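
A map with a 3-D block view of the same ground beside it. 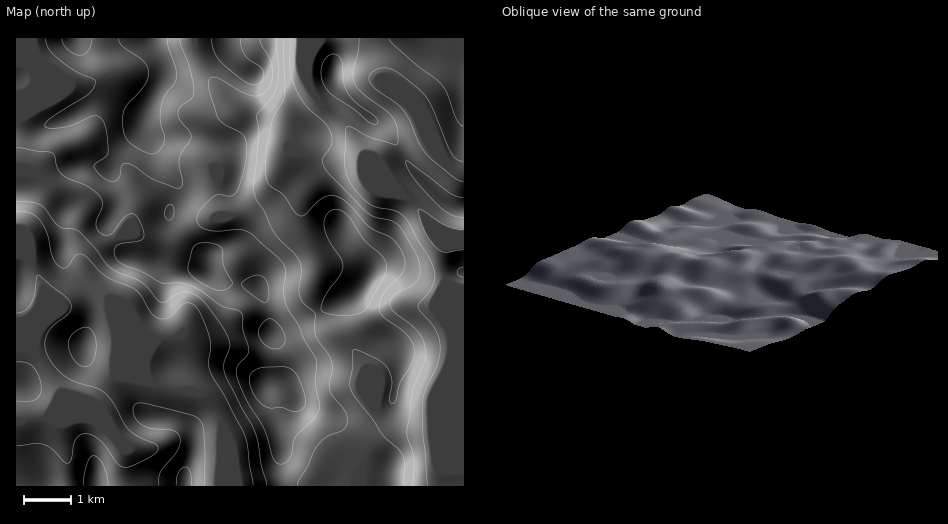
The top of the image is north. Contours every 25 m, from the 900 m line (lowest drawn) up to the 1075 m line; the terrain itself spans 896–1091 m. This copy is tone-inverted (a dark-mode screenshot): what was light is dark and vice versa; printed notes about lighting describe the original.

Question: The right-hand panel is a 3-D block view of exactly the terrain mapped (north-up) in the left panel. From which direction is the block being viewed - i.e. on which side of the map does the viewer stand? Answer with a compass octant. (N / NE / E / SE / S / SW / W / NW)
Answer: NE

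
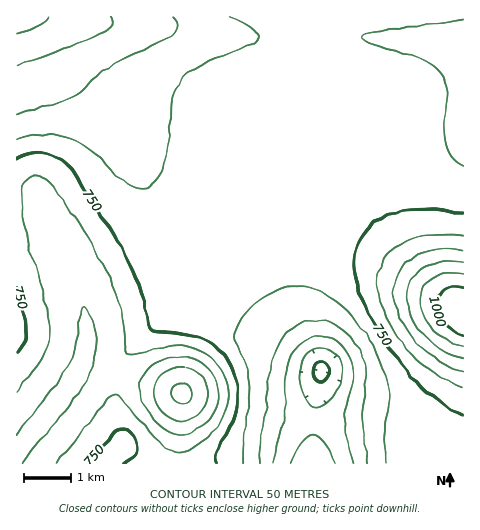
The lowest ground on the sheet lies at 490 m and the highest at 1040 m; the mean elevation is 730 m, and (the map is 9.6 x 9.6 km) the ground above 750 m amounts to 27.5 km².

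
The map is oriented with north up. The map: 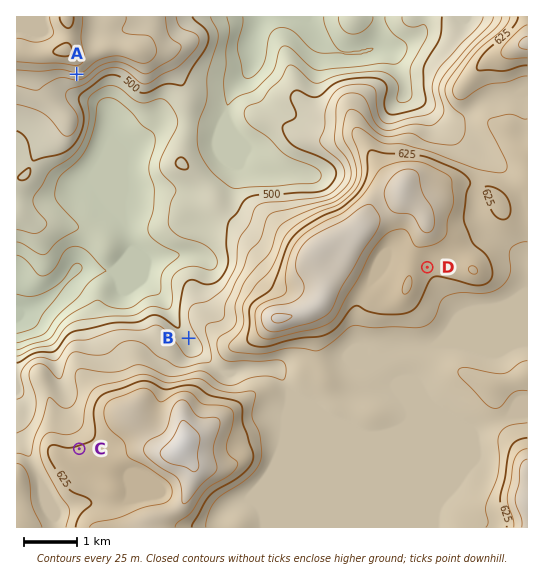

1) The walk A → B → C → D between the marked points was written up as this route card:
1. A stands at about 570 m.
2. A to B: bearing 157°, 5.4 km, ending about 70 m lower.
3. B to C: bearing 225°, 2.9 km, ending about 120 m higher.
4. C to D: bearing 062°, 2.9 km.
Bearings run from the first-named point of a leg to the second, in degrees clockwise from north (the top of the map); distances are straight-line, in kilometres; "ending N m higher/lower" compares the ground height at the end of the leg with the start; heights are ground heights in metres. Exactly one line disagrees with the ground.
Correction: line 4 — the distance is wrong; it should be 7.4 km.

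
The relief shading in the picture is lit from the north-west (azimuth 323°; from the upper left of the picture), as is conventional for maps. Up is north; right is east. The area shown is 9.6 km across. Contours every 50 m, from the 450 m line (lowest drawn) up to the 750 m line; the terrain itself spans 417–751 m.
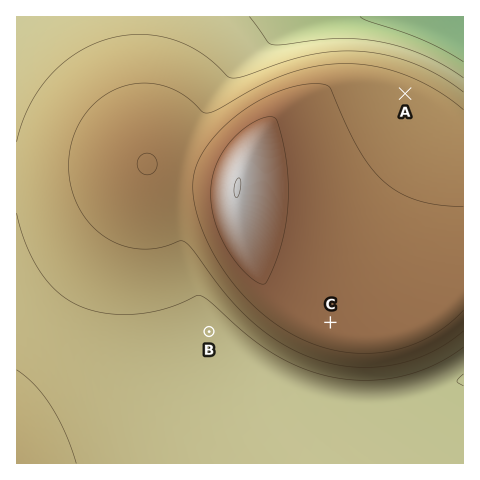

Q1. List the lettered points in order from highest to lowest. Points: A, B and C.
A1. C A B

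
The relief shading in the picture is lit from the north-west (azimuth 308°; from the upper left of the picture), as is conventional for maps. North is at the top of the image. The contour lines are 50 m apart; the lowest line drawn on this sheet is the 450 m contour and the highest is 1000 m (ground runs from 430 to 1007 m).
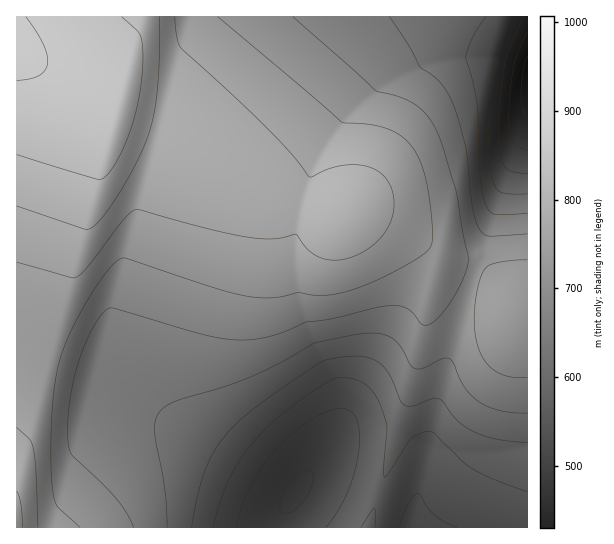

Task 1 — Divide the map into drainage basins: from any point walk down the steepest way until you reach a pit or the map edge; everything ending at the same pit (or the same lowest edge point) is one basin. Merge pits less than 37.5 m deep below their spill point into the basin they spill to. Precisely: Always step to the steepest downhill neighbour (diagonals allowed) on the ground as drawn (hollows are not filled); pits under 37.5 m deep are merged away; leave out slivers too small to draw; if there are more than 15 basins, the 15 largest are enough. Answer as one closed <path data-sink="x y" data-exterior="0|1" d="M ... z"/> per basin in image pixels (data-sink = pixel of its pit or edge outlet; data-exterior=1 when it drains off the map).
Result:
<path data-sink="297 491" data-exterior="0" d="M17 52l-1 475 351 1 9-22 37-123 19-101 3-20-2-9-24-17-42-20-9-3-27 0-41-10-24-10-107-60-42-13-22-21z"/><path data-sink="527 85" data-exterior="1" d="M527 16l-510 0-1 35 79 48 22 21 42 13 107 60 24 10 41 10 28 0 40 18 32 18 5 9 5 3 26 7 20 8 24 21 11 18 5 0z"/><path data-sink="411 527" data-exterior="1" d="M435 256l-11 75-11 52-45 144 159 1 1-213-6 0-11-18-24-21-20-8-26-7z"/>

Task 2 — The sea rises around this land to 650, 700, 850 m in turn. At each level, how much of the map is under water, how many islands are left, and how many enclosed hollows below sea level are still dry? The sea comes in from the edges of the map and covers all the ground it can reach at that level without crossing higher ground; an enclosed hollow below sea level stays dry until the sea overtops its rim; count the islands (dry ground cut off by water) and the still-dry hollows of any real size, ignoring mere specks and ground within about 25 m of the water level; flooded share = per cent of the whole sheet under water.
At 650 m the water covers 20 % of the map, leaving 0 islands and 0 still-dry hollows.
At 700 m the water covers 28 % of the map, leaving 0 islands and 0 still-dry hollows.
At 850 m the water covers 76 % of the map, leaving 0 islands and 0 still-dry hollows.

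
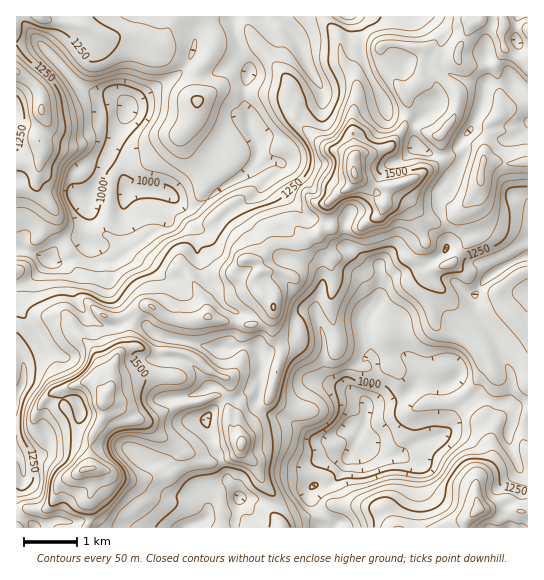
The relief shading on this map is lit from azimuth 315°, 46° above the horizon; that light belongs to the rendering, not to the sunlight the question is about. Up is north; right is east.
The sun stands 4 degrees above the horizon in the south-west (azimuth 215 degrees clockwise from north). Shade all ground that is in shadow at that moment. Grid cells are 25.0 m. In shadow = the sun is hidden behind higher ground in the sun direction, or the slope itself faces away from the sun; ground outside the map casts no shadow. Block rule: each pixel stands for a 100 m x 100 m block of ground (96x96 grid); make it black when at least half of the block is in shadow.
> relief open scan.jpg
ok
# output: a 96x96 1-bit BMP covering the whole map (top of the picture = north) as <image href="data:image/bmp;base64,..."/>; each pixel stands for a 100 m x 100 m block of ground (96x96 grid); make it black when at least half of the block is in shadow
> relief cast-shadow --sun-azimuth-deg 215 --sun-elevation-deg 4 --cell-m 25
<image width="96" height="96" href="data:image/bmp;base64,Qk2+BAAAAAAAAD4AAAAoAAAAYAAAAGAAAAABAAEAAAAAAIAEAAATCwAAEwsAAAIAAAAAAAAA////AAAAAADh8GAAIYg/AAP8AADg4AAAAJh/AAf/gABAAAAAAJD/wAP/wCAQAAAAAfH/wAP/4eP4AAAAwfP/wA//4ff4AAA/wfB//P//w//8AAA/weD/////w//8AAAAAcH/////g//8AA4AAQH/////g//4AB/AAAP/////w//gwD/gAAP/////w//B///gAAP////////A///gHA////////+AP//gPh////////8AH//g/h////////8AA//B/B////////8AAf/H/D////////8AAf///D////////8AAP///H////////8AAH///P////////8AGD///P////w///8AOB///P////gP//8AOA///P////gH//8AcB//gf////wB//8AID//+f////wH//+AAH///n////wH//8DgP//Pj////wD/QMD8f//XH////wB/ACD////4f9//7wAeBCB/7//5/9//4AAGDjB/7//3/9//4CAADCB//////9//4CAAHCD//////9/8cAAAHAAP/////4/98AAAGAAD/////4/98AAAOAAD/////4f98AAAOAQD/////w//8AAAcAgH////4A3/+AAw8DgH///8Lg//+ABh4HAPv//9/g//+AADwPAff///+B///AADgcf/////8D///AAHg9//////8D/z/AAHg///////4H/x/gAPh///////4P/h/AAfh9//////4P+B4AB8eB//////wH/h4AB4/A//////gD/j8AAx/j//////gP/j/AADj///////wP/h3gHPx///////x//wAAD/wf//////3//3gAA8AN/////////3gAD8AA////////wngAHAAAf/////9/wAAAHAAAP///////zQAAHABgGf///////3AAAAB4Af////////AADAD8A////////DAAHAD8A///////+BgAPgD8B///////8AAcfgH8D///////9gA+fwH8H///////9wA+fwH8H////////gAAPwP4B////////gCYHwPwB////////gP/zwfgD////////gf//wfAD////////gf//wOAB/+B8P///gf//gOAB/8AAH///Af//wP8D/+AAD//+A///4f8H/+AAB//8H///8f8H//AAA//8f///+f8P//gAAX/4//////8P//gAAH/x/f///P8B//wAAP/j/////D8D//4ABf/H/////B8H//4AD/+P/////g8H//8ADwAP+f///h8H//8ADwAH+f///x8H//8AHgAH+f///x8H//8A/gAH+P///58P//4B/+AH8P//P58f//wB//AP8P//f54///AA//Af4f///9z//8AAP/g/wf//h9j//gAAH/h/weP/h8D//gAAD/D/g+H/j8D//gABB/H/h8D/38P//gADg/H/h4B/z8///gAHg+P/hwA/x59//gAvg+f/h5//455//nn/h+//j5//4A7/8//3h+//D///8AbHz//zh9/wH///8I/D///wA9/gP///9J8="/>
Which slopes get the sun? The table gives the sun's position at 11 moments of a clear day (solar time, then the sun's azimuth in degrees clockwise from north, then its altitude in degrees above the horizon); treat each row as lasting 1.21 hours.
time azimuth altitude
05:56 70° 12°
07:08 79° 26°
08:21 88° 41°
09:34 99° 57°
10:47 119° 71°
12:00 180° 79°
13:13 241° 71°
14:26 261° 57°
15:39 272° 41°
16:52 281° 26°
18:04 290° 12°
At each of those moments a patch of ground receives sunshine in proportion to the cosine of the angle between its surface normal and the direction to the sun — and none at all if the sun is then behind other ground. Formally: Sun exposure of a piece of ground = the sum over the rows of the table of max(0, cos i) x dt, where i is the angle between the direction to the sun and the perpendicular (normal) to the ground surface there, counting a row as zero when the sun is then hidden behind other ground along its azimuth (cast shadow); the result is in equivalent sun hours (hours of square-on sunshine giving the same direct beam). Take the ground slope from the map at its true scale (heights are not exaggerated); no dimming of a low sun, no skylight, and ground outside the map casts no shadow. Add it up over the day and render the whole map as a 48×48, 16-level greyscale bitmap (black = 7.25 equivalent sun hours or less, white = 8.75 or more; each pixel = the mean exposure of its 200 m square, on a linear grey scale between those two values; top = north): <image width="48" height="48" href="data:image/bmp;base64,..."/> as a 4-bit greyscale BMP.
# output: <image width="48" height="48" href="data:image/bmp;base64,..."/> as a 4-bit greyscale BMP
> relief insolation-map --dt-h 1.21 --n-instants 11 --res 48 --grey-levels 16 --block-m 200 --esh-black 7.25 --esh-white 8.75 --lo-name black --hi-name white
<image width="48" height="48" href="data:image/bmp;base64,Qk32BAAAAAAAAHYAAAAoAAAAMAAAADAAAAABAAQAAAAAAIAEAAATCwAAEwsAABAAAAAAAAAAAAAAABEREQAiIiIAMzMzAERERABVVVUAZmZmAHd3dwCIiIgAmZmZAKqqqgC7u7sAzMzMAN3d3QDu7u4A////AKeburmrzMu6q97u7dmruruavcu73INperiDZCNZu7u7u77e3cuZy6qr7cy4echsvUI5m8pSnMzMzN2L3MhZi9uqzM27ubls21UXqt2yWsy7zu14eXarl7lli82rqrmYeXgiqHmnWcy5msu6mnvMvIh0NVMDWcyarJmCFaqQKb7shlQiqIrMuoi5iJqlNYl7vai5ZIcwjLvd3Zk3uom8y7vu3e3aRES7vKe7q7xmqYnO26h3i6qrzMze3M7thazZvGe7rJtQAVvLuKe4m7uYq7y7zN3eyr3avTmqvIulAXm7uJjpy7ykEpupvN3dy87s3jeaypjL3YqomXna27u8pWrIzNzMzM7u7UKsyHa8yXqqUTvM2YzMuJzHzd3d3e3u7HILpmrbupmJqs3Nu3m6qrt3vO3u3d3LuqgQE53bzLqYiom7uoecy6VZrN3u27uszMu4MA3svN7tyorLupSKqGjN3e7tu4vN3dvcpgfLq83cuVzczLdYqHrO7u7uumzt3cztundYqZuXRM7dzMypurrM3d24ZJ7u3b7bu8uUgyh4qqvLmc3aqMrK3cuFa+7u3d683t3Kqbp3dkRmN6vImLrL7sus7u7tzu3N3Lqt65jN3KrMyVepibrM7cu93u7c3u3Myacnu4rdy5y7qpSKeqq73LnN3e7N7u3LrHF4iHve7d27vbZZi6qquondzNzO7u3LuHvYm93u3cy87suHqrq6ur3du6uu3buprO3rd63d3MnN3c25q7vLu83ch6qI3aeKzczcqZrOzci73L3rvaq6qpzsibyqmXm83u7u27q9zsppzN3bvLuUWsybnIibq9uc7e7u7ah63tu83u3bipd2abuqvMmIvN7arM7u7ulH3dvN7u7uyDIEaIrZm97cvN3Kerru7u7HvOy7ze7M3YmSBXu7urzMzNuqRrjd7u7rhq7ZiaqpRGd6cpu7zcu7zKm6CMfN7u7LvGnZZXmWVgApyrqsqu2pzLvIOLmc7u26vch4mZplWlBMuYl7p8yXqty3N7uczLqazty5q5c2WIZqaIY2qK2YZszJOMyr3Mur3u7Ly7plZGlogzeXq5y6duy4Upy73dyr3u7svLqVY1qJeYQry5vN7cvauYrKnMurve7trMuDV4Z4t3eJq7q97bvbqrvLe7vNu87qvMg4cFyXaHd6iHvd7ru6qLzLaJve27zZy4StdgdWdbzLxIjd3aepmbzKiprN7LzJyovtmVmauc3ruonNy5jJibzMrKq83avKub7smlvKqL3tvJu+7YvIaczMqru83cvNy87ri4rJltzMvau+3o2USqdlRYvM3d3cu87Hmqu5i+7d3cvdzKdBRzABJWe97d7bus2Gmr2pvu7u7LqqhUQzhayXesy87s3rq9x6m96o3u3uzM3ZW4dHat7d3u7c7uzcvt2ru9yo3czuzcq5vbZUnd7t7u7t7u3c7u3Mu+7HzKnO3cqbeYMGvN7e7u7t7u3d7u3MvMzKiKus3MmsiKRb3u3e7u7t3u3e7u3cyli93u7bu9y8mQ=="/>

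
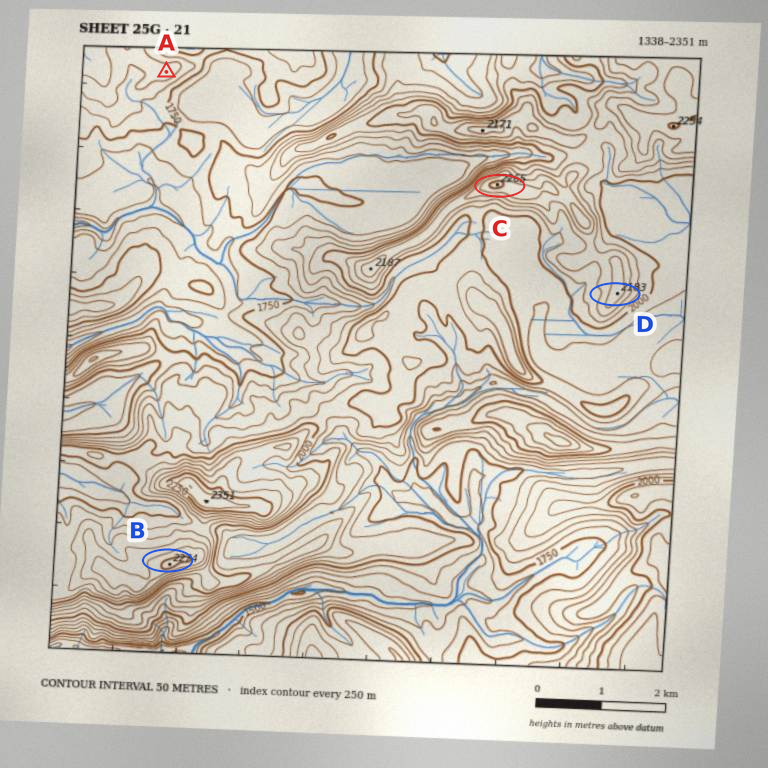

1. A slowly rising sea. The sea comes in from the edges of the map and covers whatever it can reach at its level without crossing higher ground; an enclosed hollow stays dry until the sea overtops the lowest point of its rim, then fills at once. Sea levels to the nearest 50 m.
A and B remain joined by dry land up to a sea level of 1750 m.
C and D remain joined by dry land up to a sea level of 2100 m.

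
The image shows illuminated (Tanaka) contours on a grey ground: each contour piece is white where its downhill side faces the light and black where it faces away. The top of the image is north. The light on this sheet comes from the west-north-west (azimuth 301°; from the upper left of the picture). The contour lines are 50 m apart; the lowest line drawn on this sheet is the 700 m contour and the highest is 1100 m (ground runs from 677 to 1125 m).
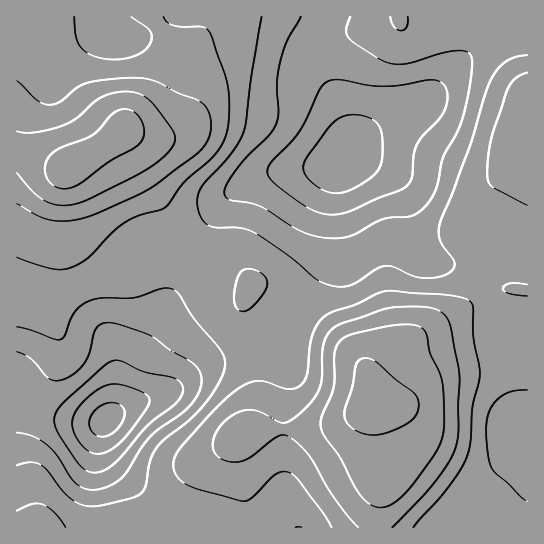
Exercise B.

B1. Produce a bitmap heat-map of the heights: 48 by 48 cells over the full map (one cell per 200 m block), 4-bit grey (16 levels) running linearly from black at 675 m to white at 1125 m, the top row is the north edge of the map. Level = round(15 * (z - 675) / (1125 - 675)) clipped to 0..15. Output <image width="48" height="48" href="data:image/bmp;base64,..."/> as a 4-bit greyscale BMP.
<image width="48" height="48" href="data:image/bmp;base64,Qk32BAAAAAAAAHYAAAAoAAAAMAAAADAAAAABAAQAAAAAAIAEAAATCwAAEwsAABAAAAAAAAAAAAAAABEREQAiIiIAMzMzAERERABVVVUAZmZmAHd3dwCIiIgAmZmZAKqqqgC7u7sAzMzMAN3d3QDu7u4A////AJqpmZmZmYiImZmZmYiIiau8u6mIiIiIiJmZmIiIiIiIiZmZmYiImrvMzLqYiIiIiJmZh3d3iIiImZmZmZiJqrzN3cupiIiIiJmYd2Znd4iJmZmZmZmZq8zd3dy6mIiIh4iIdlVWZ4iZmqqqqZmau83d3dzLqYiId4iHZURFZ4iZqqqqqpmqvM3d3d3LqYiHd3d2VDM0Vniaqru7uqqrvN3d7d3cuph3d3dmUyIjRXiZqru7u6q7zN3u7u3dyph3d2ZlQyESNGeJmrvMu7u8zd7u7u7dy5h3ZmVUMhABI1Z4iau8u7u8ze7v7u7ty5h2ZlVUMhEAEjRWeaq7u7u7ze///+7ty5h3ZlVVQyEREjNFZ5qruqqrze7//+7ty6iHd1VVVDIiIjM0VomaqqmqvO7//+7ty6mId1VWVUMzMzNEVniZmZmavN7//u7ty6mIiFVmZlRDRERFVniJmZmZvN7u7u3dy6mYiFZndmVERVVVZneImYiZvN7u7t3cy6mYiGZ3d2VVVVZmZ3iIiIiJvN7u7d3cu6mIiHd3d2ZVVWZmd3iIiIiJrN3d3d3cuqmIiHeIh2ZVZmZnd4iZiIiJq8zN3d3MupmIiIiIh3ZmZmd3eImZmIiImqu8zMzMupmYiIiIiHd3d3d3iImZmYiIiZqqu7u7qpmZmYiZiIh3d3d3iImZmZiIiImZqqqqmZmZmZmZmYiIiIiIiImZmZiIiIiJmZmImZmZmZmZmZmIiIiIiImZmZiId3d4iIh4iImZmZmZmZmZiIiIiImZmYiHd3d3h3d3eIiZmZmZmZmZiIiIiImZmIh3d2Z3d3d3eIiIiJqqqpmZiIiYiIiYiHd2ZmZnd3d3iIiIiKqqqqqZmImZiIiIh3ZmZmZmZmZ3iIiIiKqru6qpmZmZiHd3d2ZlVVVmZmZ3iJiIiKu8y7uqqZmZh3d2ZmVVRERVVmZniJmYmbzN3cy7uqmZh2ZmZVVEMzREVVVneJmZmcze7t3My7qph2ZlVURDMiMzREVWeJmZms3u/u7dzLupmHZlVEQzIiIjNERWeImZqt3v//7t3cy6qYdlVEMyIiIiM0RWZ4maqt3u///u7dzLuph2VEMyIiIiM0RWZ4maq93u7//+7u3Mu6l2ZVQzIiIiM0RVZ4iaq93d7u7//u3cy6mHZlVDMiIiMzRFVniaqszM3e7v/u3cy7qHdmVEMiIiMzREVniaqszMzN3u/u3My7qYdmVUMzIjMzNEVXiZqsu7vM3e7tzLu6qYdmVUQzMzMzM0RWeJqru6u8zd3cy7u6qYdmVURERERENERWeJqruqq7u8zLu6qqmYdmVVRERERERERWeJmrqqqqqqq6qqqqmYdmVVRERVVVVVVWZ4maqqqqqZqqqqqpmYd2VVVVVVZmZVVWZ3iKqqqZmZmZmqqZmYd2ZVVVVmZ3ZmZmZnd6qqqZmZmZmZmZmYh2ZlVWZmd3d2ZmZmd6qqmZmZmZmZmZmYh2ZmZmZnd3d3ZmZmZqqqmZmZmZmZmZmYh3ZmZmZneId3d3d3Zg=="/>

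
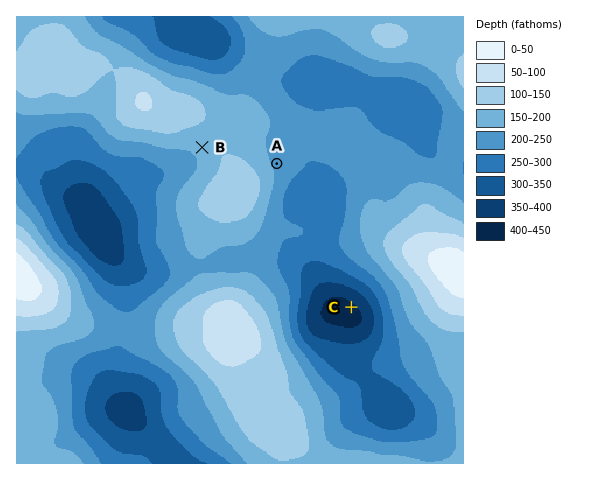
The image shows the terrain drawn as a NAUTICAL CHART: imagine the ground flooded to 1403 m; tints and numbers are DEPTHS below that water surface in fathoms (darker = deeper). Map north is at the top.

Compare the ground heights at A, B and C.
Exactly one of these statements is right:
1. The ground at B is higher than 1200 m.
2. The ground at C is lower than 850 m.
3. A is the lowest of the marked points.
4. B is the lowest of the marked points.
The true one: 2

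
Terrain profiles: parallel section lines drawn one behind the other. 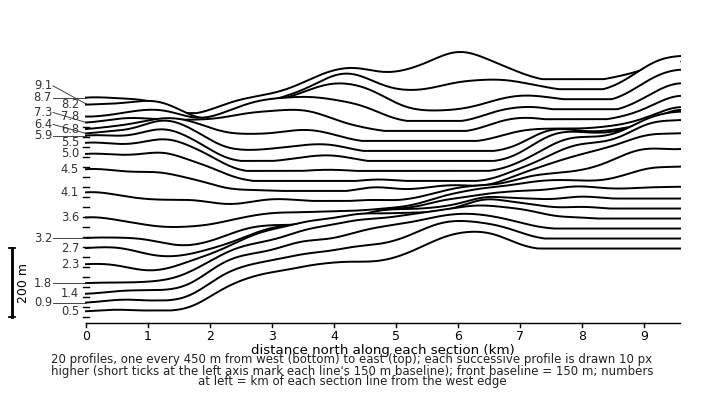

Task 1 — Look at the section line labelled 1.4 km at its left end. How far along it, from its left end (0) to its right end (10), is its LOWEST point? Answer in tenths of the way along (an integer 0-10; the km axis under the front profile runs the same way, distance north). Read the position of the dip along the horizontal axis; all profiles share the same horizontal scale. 0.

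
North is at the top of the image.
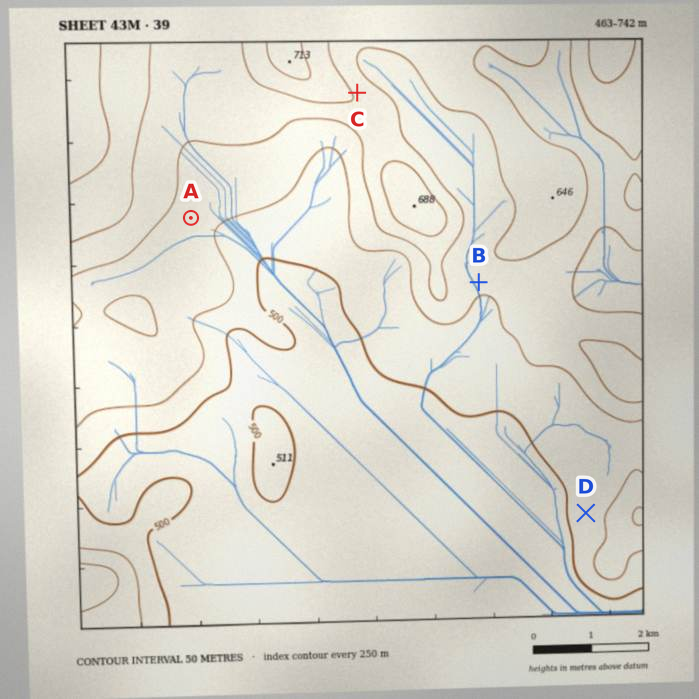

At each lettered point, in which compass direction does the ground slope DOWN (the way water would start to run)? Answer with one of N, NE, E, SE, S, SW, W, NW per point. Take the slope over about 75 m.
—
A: SE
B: S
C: NE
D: W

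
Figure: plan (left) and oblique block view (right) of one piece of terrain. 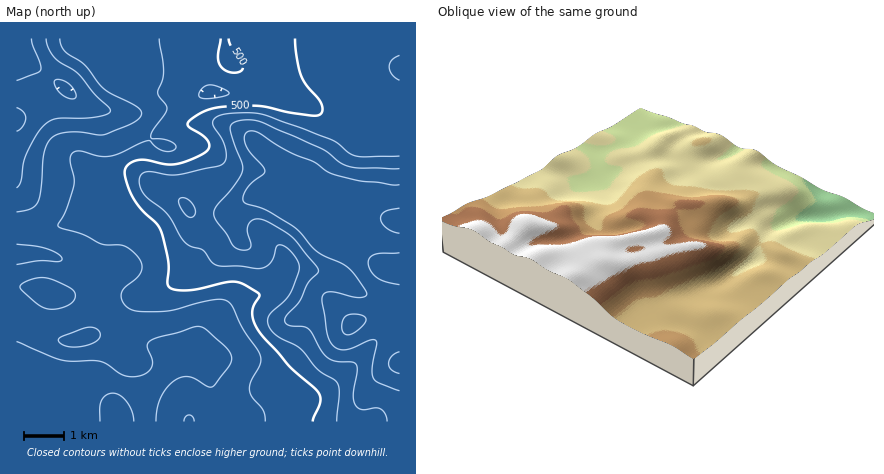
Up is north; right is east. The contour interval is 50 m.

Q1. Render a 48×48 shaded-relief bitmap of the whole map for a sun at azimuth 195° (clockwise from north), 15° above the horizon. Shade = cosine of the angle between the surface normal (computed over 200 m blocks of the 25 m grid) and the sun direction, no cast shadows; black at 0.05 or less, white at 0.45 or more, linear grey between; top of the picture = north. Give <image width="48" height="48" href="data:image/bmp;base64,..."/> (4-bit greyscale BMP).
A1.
<image width="48" height="48" href="data:image/bmp;base64,Qk32BAAAAAAAAHYAAAAoAAAAMAAAADAAAAABAAQAAAAAAIAEAAATCwAAEwsAABAAAAAAAAAAAAAAABEREQAiIiIAMzMzAERERABVVVUAZmZmAHd3dwCIiIgAmZmZAKqqqgC7u7sAzMzMAN3d3QDu7u4A////AIiIiIiJiHd3iIh3ZniIiJmIh3eImZmZmYiIiIiJiHd3iId2ZniJmZmYh3eImaqpmZiIiIiIh3d4iIdmVniJmZmZiIiImaqqqpmIiIiId3eIiHdmZniImZmZiZqpmZmru5mIiIiId4iIiId2Z3iIiImZmau6mYmrzJiIiZmYiImZiId3d3d3d4iJmrzLqYirzIiJmqqpmZmZiId3d4d3d3iJq7zMupiaqniavMy7qpmIiIh3eIiIiImau7zM3LmIiImrzczMupiHeIiIiIiZmqu7u7vN3cqXdqq7u7u7qYh4iIiIiImaq8zcy7vM3cuXZqqph3iIiIiJmZmYiZmqvN3dy7u7u7uph4iHdmZmZ3iaqqqpmZmqvMzMy6qqmaqqmXeIiHdmZ4mqq7uqqpqqu6qZqqqph3iZmYmrqpmHeJqru7u7uqqqqYdmeJqpdlVnd7u7qpmIiJqqu7u8zLuqmHVUV4mYZERWZ7upmIiIiZmZmqu8zMu6mHZlZ4iGREZ4mZmHdmd4iId3iJq7zMzLqpmHd3dURXmru2ZlVFZ4iHdneImqu8zLu7qYd2ZVaKvMu1RERFZ4iId3eImZqrvMzLqph3eJq8u6mVRERWeIiIiIiJmZmavM3LqZmau8zLqYd2ZmeJmZmZmZmZmZmaq8y6mJvN3cy6h3ZqqaqqqpmZmZmZqqmZqqqYeKze3LqYh3d8zMu7qpmZmZmZqqqqqph2es7tupmIiIiLu6qqqZmYiZmau7qqqph3rO/bmIiIiImXd4iJmYiIiZqru7qqqpiK3v65h4iIiJmURWeIiIiIiavMy6mZmqq97tuHZ4iIiIiERWeIiIiImszcyod4iJvO7KhmZ4iHd3ZlZ3iIiIiJq83LqHZ2Zoq8uXZniId2ZmVXeIiIiIiJq8ypdmZmZmeIdmZ4iHZlZlVXiIiIiIiZq6l2VVZ3dmZmVniZh2VEVVVYiJiIiIiZqYZDM0Vmd2ZmZ4iIdlMzMzNIiZiIiIiIh1MREjRVZ4iIiIh3ZUIiIiIoiIiIiHZlVDIRIjNFaKu6mHZlVDIiIiIneIiHdlRERDM0RVVWiry6h2VEMzM0RERGd3dmVURVVVVniIiJq8uXZUQyIjRWZmZmZmVUM0VmZmeJq7q7zKl1QyIhIkVnd3d3dlRDM0VVVVaJqqq7unUyIRESJFZ4iIiIh2VDMzRFVWZ3h3iIdTEAAAEjRneIiIiJmHZENFZniIiHdlVDIAAAACNGd4iIiIiKmXZUVom7zLqph2UxAAABI1Z4iIiIiIiZmHZWeb3d3LqZmYdUREVVZ4iJmZiIiImXd2Z4rN3cupiImpmImamZmZmZmZiHiJmmZmebzdy5iHd4mZmrzLuqqZmZmZiIiJmmZoq93cqYd3eImIibu6mZmIiZmYh4iJmWeKze7bmHd4iJh3eaqYiIiIiZiHd3iIiIirzd25iIiIiZh2eJiHd4iIiIh3d3iId5mrzMupiIiIiZh3eIh3eIiIiId3d3iHdpqru6qYiIiIiZiHiIh3eIiIiId3d4iHdw=="/>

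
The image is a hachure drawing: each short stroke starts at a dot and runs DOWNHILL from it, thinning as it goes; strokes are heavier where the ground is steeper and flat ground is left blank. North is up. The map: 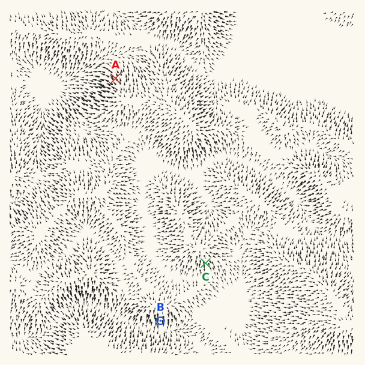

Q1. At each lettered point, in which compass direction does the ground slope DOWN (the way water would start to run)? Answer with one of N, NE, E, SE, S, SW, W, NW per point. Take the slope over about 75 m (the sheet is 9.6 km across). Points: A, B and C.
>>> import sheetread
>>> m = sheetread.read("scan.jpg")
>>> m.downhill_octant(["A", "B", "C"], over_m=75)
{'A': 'NW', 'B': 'S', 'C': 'S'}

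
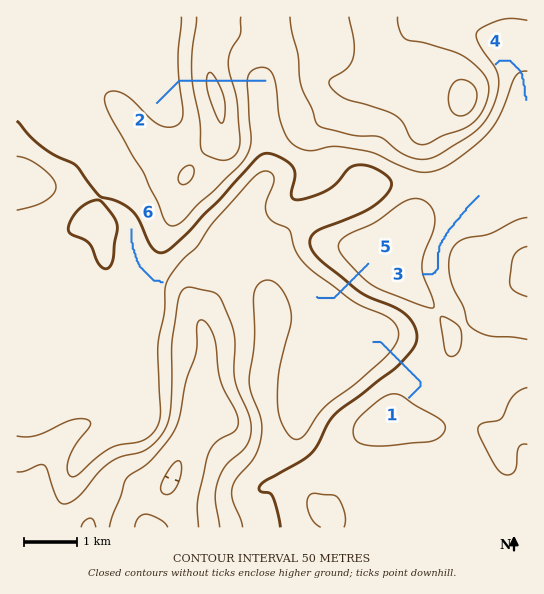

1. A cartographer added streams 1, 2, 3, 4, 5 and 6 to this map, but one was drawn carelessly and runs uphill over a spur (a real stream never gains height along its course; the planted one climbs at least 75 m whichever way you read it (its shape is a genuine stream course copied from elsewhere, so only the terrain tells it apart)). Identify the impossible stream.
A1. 2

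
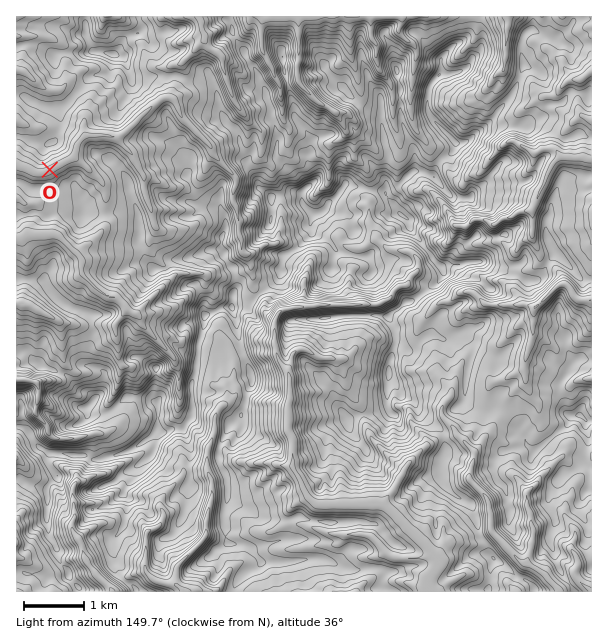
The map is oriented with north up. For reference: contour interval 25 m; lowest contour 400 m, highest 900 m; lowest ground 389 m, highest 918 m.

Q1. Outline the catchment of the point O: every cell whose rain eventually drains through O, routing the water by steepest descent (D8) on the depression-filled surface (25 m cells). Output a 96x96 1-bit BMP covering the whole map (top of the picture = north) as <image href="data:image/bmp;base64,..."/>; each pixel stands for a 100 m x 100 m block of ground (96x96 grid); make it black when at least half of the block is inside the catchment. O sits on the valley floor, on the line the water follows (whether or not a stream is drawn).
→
<image width="96" height="96" href="data:image/bmp;base64,Qk2+BAAAAAAAAD4AAAAoAAAAYAAAAGAAAAABAAEAAAAAAIAEAAATCwAAEwsAAAIAAAAAAAAA////AAAAAAAAAAAAAAAAAAAAAAAAAAAAAAAAAAAAAAAAAAAAAAAAAAAAAAAAAAAAAAAAAAAAAAAAAAAAAAAAAAAAAAAAAAAAAAAAAAAAAAAAAAAAAAAAAAAAAAAAAAAAAAAAAAAAAAAAAAAAAAAAAAAAAAAAAAAAAAAAAAAAAAAAAAAAAAAAAAAAAAAAAAAAAAAAAAAAAAAAAAAAAAAAAAAAAAAAAAAAAAAAAAAAAAAAAAAAAAAAAAAAAAAAAAAAAAAAAAAAAAAAAAAAAAAAAAAAAAAAAAAAAAAAAAAAAAAAAAAAAAAAAAAAAAAAAAAAAAAAAAAAAAAAAAAAAAAAAAAAAAAAAAAAAAAAAAAAAAAAAAAAAAAAAAAAAAAAAAAAAAAAAAAAAAAAAAAAAAAAAAAAAAAAAAAAAAAAAAAAAAAAAAAAAAAAAAAAAAAAAAAAAAAAAAAAAAAAAAAAAAAAAAAAAAAAAAAAAAAAAAAAAAAAAAAAAAAAAAAAAAAAAAAAAAAAAAAAAAAAAAAAAAAAAAAAAAAAAAAAAAAAAAAAAAAAAAAAAAAAAAAAAAAAAAAAAAAAAAAAAAAAAAAAAAAAAAAAAAAAAAAAAAAAAAAAAAAAAAAAAAAAAAAAAAAAAAAAAAAAAAAAAAAAAAAAAAAAAAAAAAAAAAAAAAAAAAAAAAAAAAAAAAAAAAAAAAAAAAAAAAAAAAAAAAAAAAAAAAAAAAAAAAAAAAAAAAAAAAAAAAAAAAAAAAAAAAAAAAAAAAAAAAAAAAAAAAAAAAAADgAAAAAAAAAAAAAADwAAAAAAAAAAAAAAD8AAAAAAAAAAAAAAD+AAAAAAAAAAAAAAD/AAAAAAAAAAAAAAD/AAAAAAAAAAAAPAD/AAAAAAAAAAAAPwH/AAAAAAAAAAAAf+H/gAAAAAAAAAAAf///4AAAAAAAAAAA////8AAAAAAAAAAA////+AAAAAAAAAAA////+AAAAAAAAAAA////+AAAAAAAAAAA////+AAAAAAAAAH/////+AAAAAAAAAH/////8AAAAAAAAAH/////8AAAAAAAAAP////8AAAAAAAAAAP////4AAAAAAAAAB/////wAAAAAAAAAD/////wAAAAAAAAAD/////gAAAAAAAAAH/////AAAAAAAAAAP/////AAAAAAAAAAH/////AAAAAAAAAAH////+AAAAAAAAAAB////+AAAAAAAAAAB////+AAAAAAAAAAB////8AAAAAAAAAAB////4AAAAAAAAAAB////wAAAAAAAAAAB////wAAAAAAAAAAAf///wAAAAAAAAAAAf///wAAAAAAAAAAAP///gAAAAAAAAAAAH///gAAAAAAAAAAAD//wAAAAAAAAAAAAAeAAAAAAAAAAAAAAAOAAAAAAAAAAAAAAAMAAAAAAAAAAAAAAAIAAAAAAAAAAAAAAAAAAAAAAAAAAAAAAAAAAAAAAAAAAAAAAAAAAAAAAAAAAAAAAAAAAAAAAAAAAAAAAAAAAAAAAAAAAAAAAAAAAAAAAAAAAAAA="/>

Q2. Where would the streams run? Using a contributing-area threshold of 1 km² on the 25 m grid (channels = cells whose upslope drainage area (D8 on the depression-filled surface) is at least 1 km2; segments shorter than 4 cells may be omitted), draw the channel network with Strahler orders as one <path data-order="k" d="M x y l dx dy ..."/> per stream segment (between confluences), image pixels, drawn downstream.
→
<path data-order="2" d="M177 585l3 3 2 0 0 3"/><path data-order="1" d="M582 584l9 7"/><path data-order="2" d="M530 564l3 3 4 2 5 4 1 0 6 6 0 2 8 7 1 0 0 3"/><path data-order="2" d="M435 557l3 3 0 6-10 13 0 9 1 3"/><path data-order="1" d="M345 534l20 0 1 2 3 0 3 1 8 8 0 1 9 9 3 2 6 0 1 1 24 0 2-1 10 0"/><path data-order="1" d="M164 515l-3 9-5 4-9 3-1 3 0 38 9 9 3 0 6 3 10 0 3 1"/><path data-order="2" d="M386 506l46 46 0 2 3 3"/><path data-order="1" d="M74 503l0 10 1 3-3 5 0 10 9 12 0 3 2 2 0 6 4 6 2 6 22 24 0 1"/><path data-order="1" d="M527 492l0 14 1 1 0 3 3 6 0 9 2 2 0 15-2 1 0 6-3 6 0 8 2 1"/><path data-order="1" d="M404 470l0 3-3 3-8 15-7 7-2 3 0 3 2 2"/><path data-order="1" d="M75 438l-21 0-3-1-3-3 0-6-3-3 0-2-10-10 1-9 2-2 0-7 1-2-1-9-3-3-5 0-1-1-12 0"/><path data-order="1" d="M222 405l-6 8 0 3-1 1 0 15-2 2-1 7-5 9 0 21 5 9 0 20-2 1 0 5-1 1 0 5-2 1 0 6-1 2 0 15-3 3 0 1-26 26 0 6-1 1 0 11 1 1"/><path data-order="1" d="M452 390l0 5-6 6 0 1-5 6 0 6 2 3 12 12 1 5 18 18 0 7-1 2-2 9-1 1 0 9 16 17 2 3 0 3 1 1 0 8 2 1 0 17 1 3 24 24 0 1 3 3 6 3 5 0"/><path data-order="2" d="M288 372l2 3 0 26-2 1 0 29 5 7 0 30 4 6 9 21 8 8 3 1 61 0 2 2 6 0"/><path data-order="1" d="M525 366l0-7 2-2 1-9 2-1 0-3 3-6 0-15 1-2 0-13 2-2"/><path data-order="1" d="M336 359l-13 0-2-2-6-1-3-3-6-3-9 0-6 6 0 7-3 5 0 4"/><path data-order="1" d="M158 341l-17-17 0-4-6-6"/><path data-order="1" d="M116 326l0-3 9-9 0-8"/><path data-order="1" d="M48 315l-10-4-3-3-6-3-11 0-1-2"/><path data-order="2" d="M135 314l-7-3-3-5"/><path data-order="2" d="M125 306l-9-9-6 0-11-6-18-18 0-15-22-22-3-2-27 0-2 2-3 0-3 3-4 0"/><path data-order="2" d="M536 306l3-1 19-20 3-1 6 1 3 3 3 8 3 3 3 1 12 0"/><path data-order="1" d="M146 303l-11 11"/><path data-order="1" d="M485 303l3 2 40 0 2 1 6 0"/><path data-order="1" d="M245 254l-3-3 0-11-3-6 0-15-2-1 0-9-4-8 0-10 3-5 0-9-23-22 0-3-3-6-30-30-1-8-3-6-5-4-7 0-3 1-15 14-2 0-7 7 0 2-14 12-1 0-3 3-5 0"/><path data-order="1" d="M381 243l8 6 18 2 6 3 4 4 2 3 0 8-9 9-2 6-1 1-9 2-5 4-1 5-5 4-9 5-61 0-2 1-24 2-1 1-6 0-3 2-3 3-3 6 0 25 1 2 0 7 2 2 0 3 10 13"/><path data-order="1" d="M456 225l3 0 2 2 6 0 7-8 11 0 6 5 6 0 4-5 3-1 6 0 8-6 12 0 3-3"/><path data-order="1" d="M533 222l0-13"/><path data-order="1" d="M153 219l-1-3 0-6-3-4 0-3-3-6 0-5-2-1 0-14-3-6-3-3-6-13-15-15 0-2-3-1"/><path data-order="2" d="M533 209l4-9 0-3 8-14 1-7 6-12 6-6 3 0"/><path data-order="2" d="M561 158l23 0 1 1 6 0"/><path data-order="1" d="M519 144l9 5 5 4 3 0 7-4 11 0 6 6 1 3"/><path data-order="2" d="M114 137l-4 0-2-2-22 0-8 8-1 6-2 1 0 5-4 4-14 6-3 3-9 5-10 0-11-6-4 0-3-2"/><path data-order="1" d="M345 131l0-3-7-11 0-1-6-6-12-6-21-21-2-3 0-17 2-1 0-44-2-1-28 0-2 1-4 0-3-1"/><path data-order="1" d="M237 105l-6-10 0-3-1-2 0-3-2-1 0-3-3-6 0-5-3-6 0-7-4-6-5-2-7-7 0-9-2-2"/><path data-order="1" d="M491 83l3-6 4-5 3 0 3-3 0-9 2-1 0-20 1-1 2-21"/><path data-order="1" d="M576 80l5 0 10-9"/><path data-order="1" d="M21 71l-4 0"/><path data-order="1" d="M414 63l2-6 1-1 0-5-3-6-3-3-4-1-8-8 0-6 3-4 0-5-1-1-33 0"/><path data-order="1" d="M263 51l-2-3 0-30-1-1"/><path data-order="1" d="M374 41l-3-5 0-18-3-1"/><path data-order="2" d="M204 33l-3-4 0-8-3-4"/><path data-order="2" d="M368 17l-21 0"/>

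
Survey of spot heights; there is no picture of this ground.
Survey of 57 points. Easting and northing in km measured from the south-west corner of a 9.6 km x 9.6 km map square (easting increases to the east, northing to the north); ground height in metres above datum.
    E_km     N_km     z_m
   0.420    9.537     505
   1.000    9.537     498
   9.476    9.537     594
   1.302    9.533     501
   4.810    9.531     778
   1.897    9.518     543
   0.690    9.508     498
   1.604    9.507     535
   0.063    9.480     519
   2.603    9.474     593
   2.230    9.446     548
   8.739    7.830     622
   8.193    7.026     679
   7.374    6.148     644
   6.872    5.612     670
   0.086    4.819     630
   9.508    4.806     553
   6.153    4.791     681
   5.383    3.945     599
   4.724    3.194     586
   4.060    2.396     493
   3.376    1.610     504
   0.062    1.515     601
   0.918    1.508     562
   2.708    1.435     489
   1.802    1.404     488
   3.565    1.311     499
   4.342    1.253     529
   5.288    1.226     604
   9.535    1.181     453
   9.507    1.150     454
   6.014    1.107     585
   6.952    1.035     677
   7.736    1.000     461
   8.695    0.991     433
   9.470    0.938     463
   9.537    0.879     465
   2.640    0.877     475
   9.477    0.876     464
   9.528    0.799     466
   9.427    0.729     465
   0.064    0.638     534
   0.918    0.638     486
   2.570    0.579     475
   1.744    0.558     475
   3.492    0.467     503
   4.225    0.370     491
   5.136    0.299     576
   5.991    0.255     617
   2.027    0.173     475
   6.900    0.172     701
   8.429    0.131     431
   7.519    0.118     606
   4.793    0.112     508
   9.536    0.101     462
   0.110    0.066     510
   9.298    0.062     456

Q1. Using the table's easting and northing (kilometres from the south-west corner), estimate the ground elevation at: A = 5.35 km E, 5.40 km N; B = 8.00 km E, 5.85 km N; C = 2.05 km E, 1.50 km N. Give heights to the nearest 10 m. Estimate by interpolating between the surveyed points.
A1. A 670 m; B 670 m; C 480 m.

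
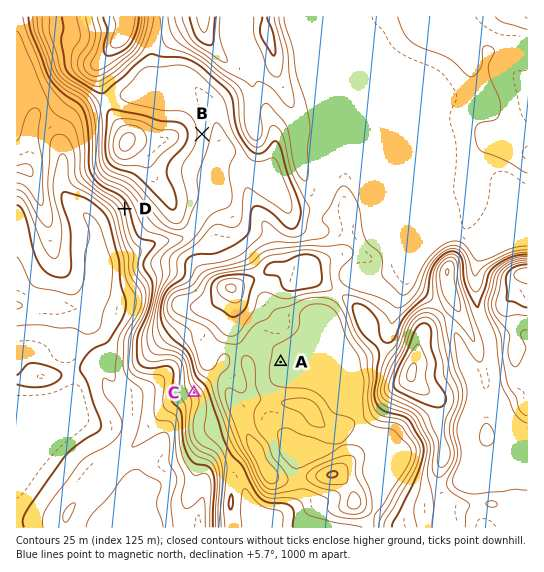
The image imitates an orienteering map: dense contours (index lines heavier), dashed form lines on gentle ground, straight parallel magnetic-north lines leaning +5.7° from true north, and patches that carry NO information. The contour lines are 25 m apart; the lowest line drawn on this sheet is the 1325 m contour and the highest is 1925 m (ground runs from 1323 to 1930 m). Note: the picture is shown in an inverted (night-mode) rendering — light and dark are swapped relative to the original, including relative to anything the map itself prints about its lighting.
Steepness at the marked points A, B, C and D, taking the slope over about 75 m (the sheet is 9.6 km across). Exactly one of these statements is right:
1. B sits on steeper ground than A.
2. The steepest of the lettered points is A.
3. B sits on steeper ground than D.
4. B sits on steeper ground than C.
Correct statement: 1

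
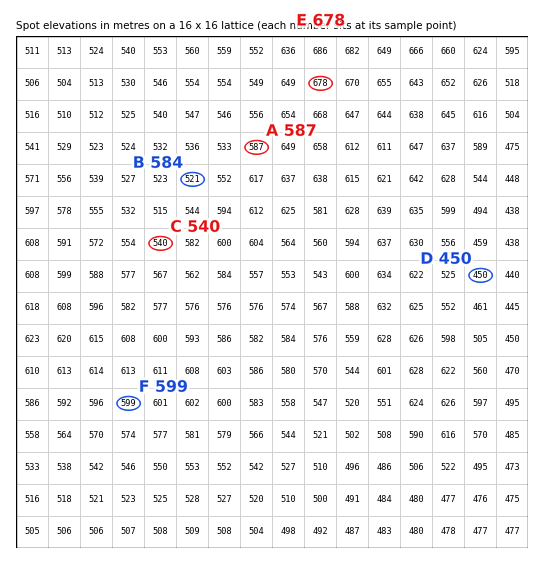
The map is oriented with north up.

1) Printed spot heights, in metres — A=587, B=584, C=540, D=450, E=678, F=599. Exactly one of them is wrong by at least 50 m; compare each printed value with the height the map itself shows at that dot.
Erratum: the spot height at B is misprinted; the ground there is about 521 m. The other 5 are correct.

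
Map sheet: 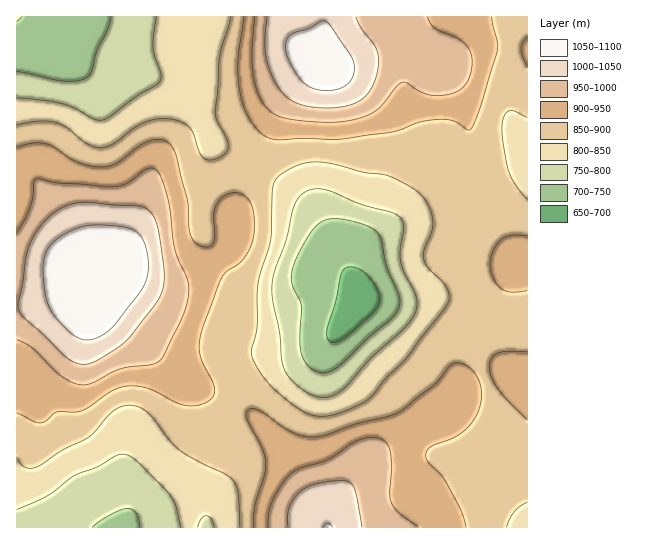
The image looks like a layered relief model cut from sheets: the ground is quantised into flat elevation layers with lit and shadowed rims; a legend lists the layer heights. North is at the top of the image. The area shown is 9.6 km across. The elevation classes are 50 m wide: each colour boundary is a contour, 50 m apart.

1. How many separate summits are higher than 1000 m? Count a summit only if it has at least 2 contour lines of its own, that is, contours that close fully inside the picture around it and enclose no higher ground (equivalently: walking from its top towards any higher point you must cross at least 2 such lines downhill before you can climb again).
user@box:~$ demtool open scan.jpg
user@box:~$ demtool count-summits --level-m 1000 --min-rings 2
1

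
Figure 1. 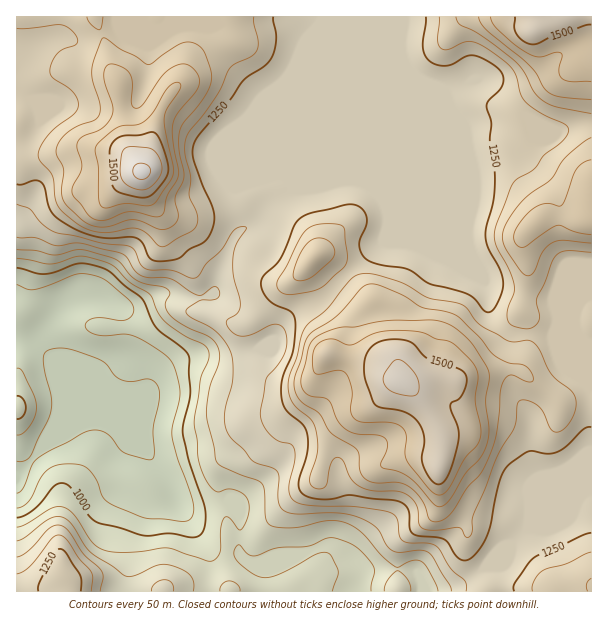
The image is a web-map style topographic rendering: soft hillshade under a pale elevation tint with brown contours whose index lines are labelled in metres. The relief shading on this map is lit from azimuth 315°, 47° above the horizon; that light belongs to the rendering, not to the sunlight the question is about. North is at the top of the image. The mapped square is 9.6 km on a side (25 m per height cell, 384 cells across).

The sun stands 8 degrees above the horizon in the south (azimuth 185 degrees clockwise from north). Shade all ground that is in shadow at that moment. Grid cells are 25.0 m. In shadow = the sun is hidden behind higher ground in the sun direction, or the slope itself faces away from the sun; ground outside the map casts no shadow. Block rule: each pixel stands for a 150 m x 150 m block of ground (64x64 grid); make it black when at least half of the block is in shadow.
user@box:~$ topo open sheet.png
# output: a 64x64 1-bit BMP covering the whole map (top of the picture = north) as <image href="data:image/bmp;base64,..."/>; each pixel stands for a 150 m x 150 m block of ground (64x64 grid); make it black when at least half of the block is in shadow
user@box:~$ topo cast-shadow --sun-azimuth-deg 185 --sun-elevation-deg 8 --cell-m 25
<image width="64" height="64" href="data:image/bmp;base64,Qk0+AgAAAAAAAD4AAAAoAAAAQAAAAEAAAAABAAEAAAAAAAACAAATCwAAEwsAAAIAAAAAAAAA////AAAAAAAAAAAAAAAAAAABwcAAAAAAwePxgAAAADjD8/AAAAAAPPfz8AAAAAA8//fwAAAAAD////AAAAAAA///8AAAAAAA///wAAAAAAD///AAAAAAAP/x4AAAAAAA/+DgAAAAAAD/wEAAAAAAAH/AAAAAAAAAf8AAAAAAAAB/wAAAAAAAAD+AAAAAAAAAH4AAAAAAAAAPgAAAAAAAAAcAAAAAAAAABgAAAAAAAAAAAAAAAAAAAMAAAAAAAAAAgAAAAAAAAAgAAAACAAAAAAAAAAMABvgAAAAAAwAG/4AAAAAA//5/AAAAAAD//PwAAAAAAP//+AAAAAAA///4AAAAAAB5//gAAAAAAHz/+AAAAAAAf//4AAAAAAA///gAAAAADBv/8AAAAAAMA//wAAAAAAUD/+AAAAAAAeP/wAAAAAAB4f8AAAAAAAHg/AAAAAAAAPB4AAAAAAAA/AABwAAAAAD8AADgAAAAAPwAAOAAAAAAYAAAYAAAAAAAAABgAABwAAAAAAAAB/AAAAAABwAP4AAAAAAPB//AAAAAAAQP/8AAAAAAAA//gAAAAAAAB/8AAAAAAAABjwAAAAAAAAAPAAAAAAAAAAeAAAAAAAAAB+AAAAAAAAAf8AAAAAAAADvwAAAAAAAAOHAAAAAAAAAQYAAAAAAAAAAAAAAAAAAAAAAAAAAAAA=="/>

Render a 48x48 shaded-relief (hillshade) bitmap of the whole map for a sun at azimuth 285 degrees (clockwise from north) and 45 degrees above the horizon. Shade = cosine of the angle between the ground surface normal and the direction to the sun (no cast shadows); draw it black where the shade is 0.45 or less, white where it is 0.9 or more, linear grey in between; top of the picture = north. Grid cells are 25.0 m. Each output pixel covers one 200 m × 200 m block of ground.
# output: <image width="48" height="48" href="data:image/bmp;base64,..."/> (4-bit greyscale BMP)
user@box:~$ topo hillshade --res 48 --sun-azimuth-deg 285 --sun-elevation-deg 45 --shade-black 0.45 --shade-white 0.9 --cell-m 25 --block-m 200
<image width="48" height="48" href="data:image/bmp;base64,Qk32BAAAAAAAAHYAAAAoAAAAMAAAADAAAAABAAQAAAAAAIAEAAATCwAAEwsAABAAAAAAAAAAAAAAABEREQAiIiIAMzMzAERERABVVVUAZmZmAHd3dwCIiIgAmZmZAKqqqgC7u7sAzMzMAN3d3QDu7u4A////ALupdBR6u4ZoqneJmYh3m9p3q7u5q8uqqsy5dDR5u5d3mYiJmZiImsp5vLmZm8yqqs3aUzaJqpiImYiJmZmImrl4vLd4mru6u83aMUeZqpiJqZmIiImIq7lmm7dWiaqru83ZIViYmpmbuZqYd3eJq7unaKhVeJmau83ZM2iIiZm8ypu5dlZ4mqzchWdVeImZqt3JVXiIiZnNypvLl1VXiIretUVVeImZmd3KdmeIiIrNuZvNuXVWZ3i9tSREaImZmd3KhmeJiIvcqJrN7adnh2actAIzWImZmc3Kh3iJiJvcqJms7sh6uXectQEiR4iZmZvLmHiIiazduZmZztmLy6q8thEQNniIiXiqqYiImr3duqqZreuKu7vMuEIQJnh2eFaJmpiJms3cy6qpm9ypmavMuGQgJXmGVjR4mZmZms7cy6mZm926h4m7qHYwJXqWVSNYmZmZms7tzLqqqrzLqHial3YyNXqnVTNYmZmZmb7+y7qsy6q8upiId3UjRXmoVURomZmZmb3u27u97airy6mHZ3QjRomHd1V4mZmYib3u27u9/7iLzLmHeIQjV4dniGZ4mZmZmbzd3Lqs/+l6zLmHeIU0aHZomXeImJmZmau83bqb//t5vLl2eHVFeIZ4mYiImYiImaqqzKiK7/2JvLl2eHVFeYeImYiZqpiJqqqZu5d53/2pu7qYiGVXiYiJmXeJqpmavLqqqql4vd3LqqqZmGRZqYd4mXd4qpmbzcuqqrqYmqvcuZmIiHVqy4Z4mYd3mZmqvMupq7u6h4m9yod2eId63IZ5mZdmeJq6iJqXi7vMp1abyodmiIiK3JZomYhkV4q7lmiGerq921RoqYiHiImb3JVYmXhjNXisuGZmebqs7pQ1Z4mIiZmb3IRHiGd1NGZ6ymVVaKqb78dDRomZmZm923RFd3iHZlRHqnVVRpqa3slkRomZmZnO7IVWd5mpmGM1iGVURomazMqXVXiZmZnO/bh4mZq7u5Y1ZkRVVniaq7qpdniZmZm97sqJqordy7lmUhNVZ4iJmaqph4mZmZmt3cuqu3ne28yoUAA1aJmJmZmZmJmZmZms3Mu7u3i93M3bcQADeJmZmZmZmZmZmZmsy7vMy5m8zM3skwAEiZmZmZmZmZmZmZmruqvMy6vMvM3blAAFiZmZmZmZmZmZmZmruZq8y5rNzM3KlQAEeZmZmZmZmZmZmZm7qZmbzHm8zM3KpxASWJmZmZmZmZmZmZmrupmau3iby826ukERNoiZmZmZmZmZmZmrupmZmYiZq8yovHMhJGiJmZmZmZmZmZqruqqYeJmZq8yXrLYyI1aJmZmZmZmZmZmru8uod5mZq8yWjMlTI1Z4iZmZmZmZiYmazdy5iJqqq8yWe8p1RVVWiJmZmZmZmHeavMuqmZmqq8uHirqHZmVVeJmZmZmbqGaKq6iJqYmZq7qImaqYiHZVaJmZmZmsyWaKqpZniYiJqqmJmZmZmHZVZ4mZmZms3Jiru6dmZ4iIqpiJmZmZmHZWd4iZmZmr3bq7q6mHZg=="/>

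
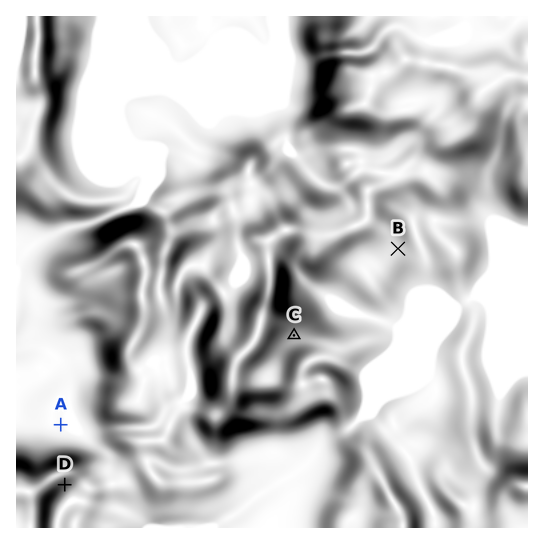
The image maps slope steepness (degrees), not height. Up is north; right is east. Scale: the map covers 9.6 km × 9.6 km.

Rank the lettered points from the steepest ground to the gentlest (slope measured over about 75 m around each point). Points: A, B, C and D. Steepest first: D C B A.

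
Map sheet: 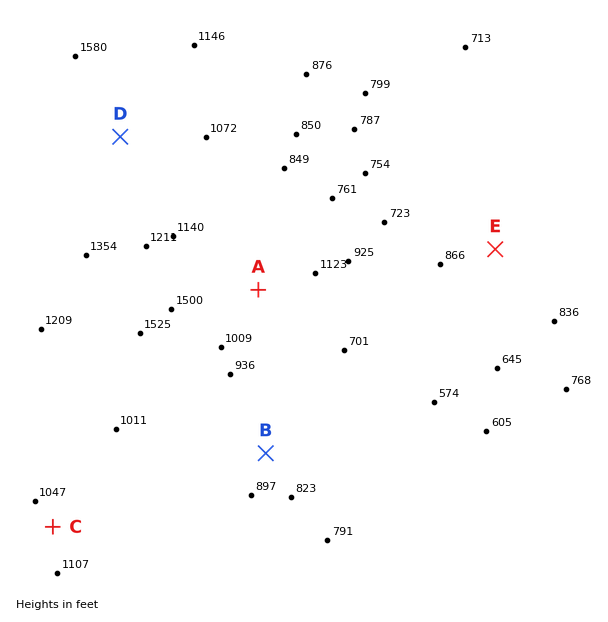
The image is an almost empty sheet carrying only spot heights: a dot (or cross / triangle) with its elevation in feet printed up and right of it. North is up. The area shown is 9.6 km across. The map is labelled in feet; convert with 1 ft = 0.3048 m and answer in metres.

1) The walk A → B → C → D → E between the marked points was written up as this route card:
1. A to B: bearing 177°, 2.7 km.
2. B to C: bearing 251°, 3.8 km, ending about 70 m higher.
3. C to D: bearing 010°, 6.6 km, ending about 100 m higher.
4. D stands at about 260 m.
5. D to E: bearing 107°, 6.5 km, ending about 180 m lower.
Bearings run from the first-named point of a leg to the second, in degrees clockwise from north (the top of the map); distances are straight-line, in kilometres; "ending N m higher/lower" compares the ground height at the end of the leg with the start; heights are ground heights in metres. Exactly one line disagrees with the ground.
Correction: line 4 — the height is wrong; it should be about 430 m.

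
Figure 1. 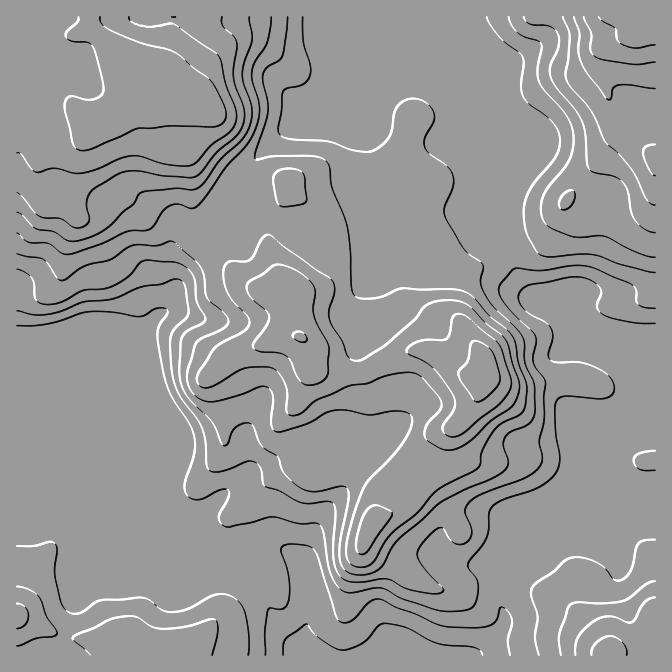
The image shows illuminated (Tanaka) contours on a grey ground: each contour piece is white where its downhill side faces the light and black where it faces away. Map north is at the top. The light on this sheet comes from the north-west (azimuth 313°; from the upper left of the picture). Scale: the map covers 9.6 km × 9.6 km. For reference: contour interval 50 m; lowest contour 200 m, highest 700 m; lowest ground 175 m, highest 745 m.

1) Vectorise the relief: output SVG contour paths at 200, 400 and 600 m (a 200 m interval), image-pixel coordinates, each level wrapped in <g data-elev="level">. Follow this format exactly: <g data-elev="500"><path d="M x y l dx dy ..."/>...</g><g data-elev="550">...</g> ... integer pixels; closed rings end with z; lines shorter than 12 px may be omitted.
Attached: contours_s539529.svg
<g data-elev="200"><path d="M283 655l0-10 2-6 20-15 2 0 7 10 11 8 12 7 7 1 18-6 6-6 10-12 7-3 22 5 31 16 37 4 5 3 3 4"/></g><g data-elev="400"><path d="M17 629l8-4 3-10-3-8-8-4"/><path d="M655 597l-5 1-5 4-10 17-3 3-5 0-17-6-8 1-9 5-9 8-6 7-3 8 0 10"/><path d="M17 269l10 4 5 5 2 5 1 14 2 4 4 2 7 2 14-3 22-12 20-1 10-3 14-9 11-14 6-3 30 2 7 3 7 4 6 11 2 22 8 16-3 5-16 9-5 6-2 35 2 10 3 9 8 10 20 20 12 24 4-3 4-11 4-5 8-4 6 0 4 4 7 18 17 12 6 16 14 14 7 3 9 2 26-6 7 2 1 4 0 8-7 38-2 17 3 12 8 6 15 2 13-5 6-6 7-16 6-7 41-37 26-14 26-11 13-7 5-9-5-18 2-8 6-5 17-8 6-7 1-9-1-25-9-20 0-20-2-6-8-10-20-18-7-9-7-17 2-18-19-17-19-31-1-9 9-21 0-12-6-9-19-14-4-9 1-6 9-17 0-8-6-7-8-5-10-1-8 3-5 5-2 5-3 18-4 8-8 9-10 5-18-2-25-9-33-1-12-4-3-3-1-5 3-16 2-20 4-4 17-4 4-4 2-7 0-10-7-21 0-25"/><path d="M487 17l3 8 9 12 19 15 5 5 1 6-3 24 3 11 6 7 21 15 6 8 2 7 1 10-4 10-23 30-8 18-1 12 2 15 10 20 5 5 7 2 32-3 15 1 25 9 35 8"/></g><g data-elev="600"><path d="M477 402l7-2 8-8 6-7 2-7-5-20-3-7-7-6-10-4-4 2-4 19-8 8-1 3 4 10 12 17z"/><path d="M300 342l5 0 2-2 0-3-5-5-6 0-3 1 0 4z"/><path d="M17 192l21 24 7 2 15 1 13 8 5 1 7-2 4-4 0-5-3-14 5-11 6-5 22-14 16-2 27 5 27 2 10-3 18-23 20-17 4-7 3-8 0-13-8-20-3-10 4-35-3-6-11-9-2-5 1-5"/><path d="M655 144l-8 2-3 2-1 4 6 16 3 6 3 2"/><path d="M574 17l5 15-1 18 3 12 6 11 20 26 3 0 3-11 6-3 9 0 27 3"/></g>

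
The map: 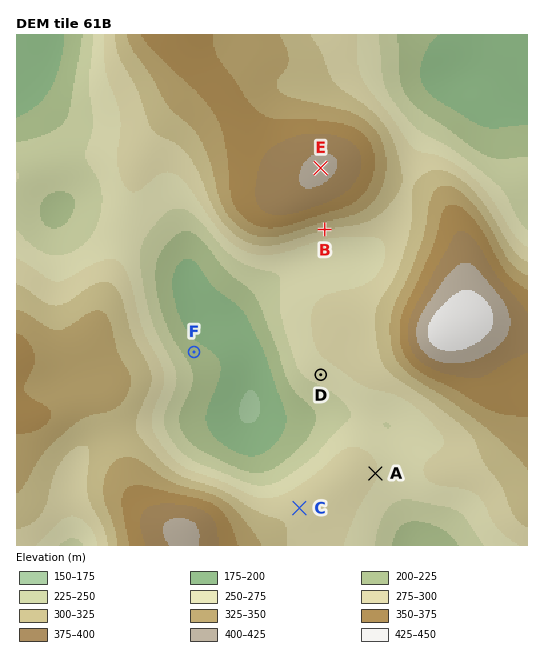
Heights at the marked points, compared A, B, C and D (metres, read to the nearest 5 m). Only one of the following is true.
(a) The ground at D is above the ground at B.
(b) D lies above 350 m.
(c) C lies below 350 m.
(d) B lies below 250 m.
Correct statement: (c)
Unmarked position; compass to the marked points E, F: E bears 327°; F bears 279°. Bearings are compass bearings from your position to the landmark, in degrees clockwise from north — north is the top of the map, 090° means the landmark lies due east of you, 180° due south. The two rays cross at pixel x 468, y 395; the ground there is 355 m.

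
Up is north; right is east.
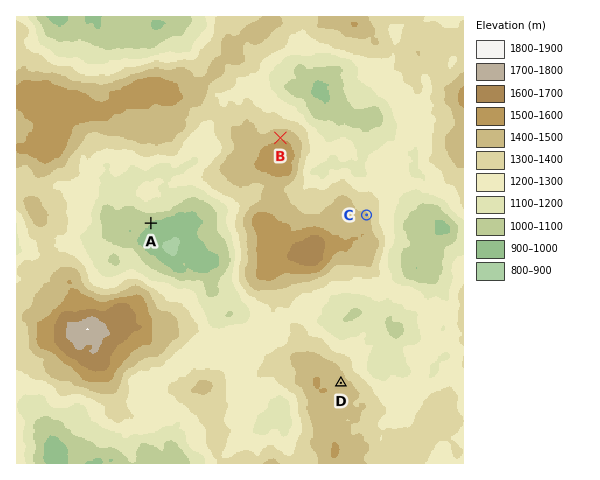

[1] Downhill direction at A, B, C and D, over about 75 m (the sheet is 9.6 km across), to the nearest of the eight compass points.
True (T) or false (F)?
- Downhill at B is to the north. T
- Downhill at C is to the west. F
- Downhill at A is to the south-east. T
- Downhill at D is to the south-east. F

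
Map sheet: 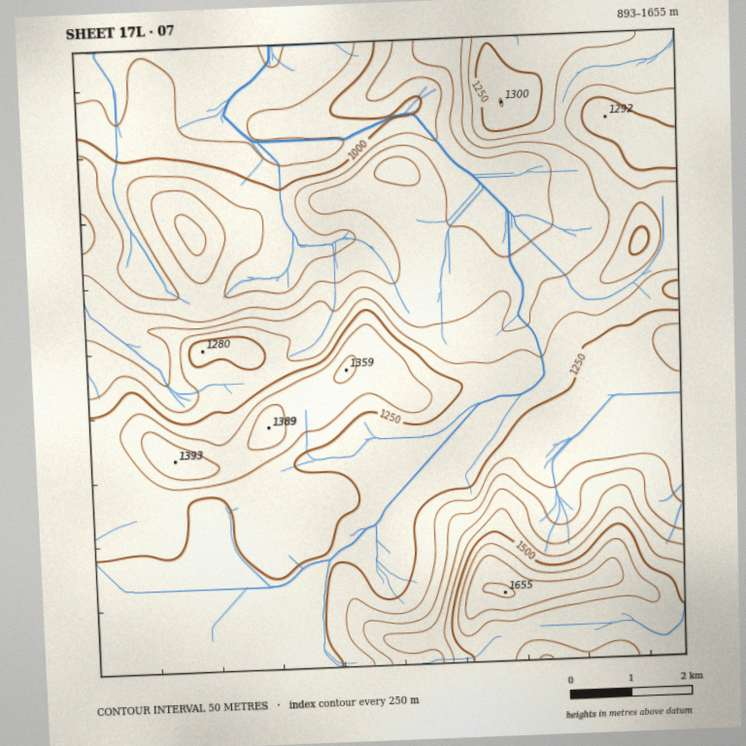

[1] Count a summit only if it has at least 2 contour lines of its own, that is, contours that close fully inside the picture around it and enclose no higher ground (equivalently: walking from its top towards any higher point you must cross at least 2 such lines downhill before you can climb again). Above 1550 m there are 1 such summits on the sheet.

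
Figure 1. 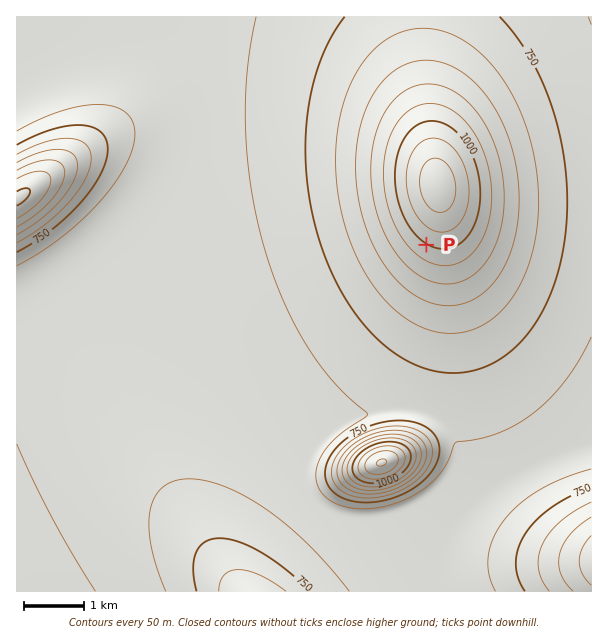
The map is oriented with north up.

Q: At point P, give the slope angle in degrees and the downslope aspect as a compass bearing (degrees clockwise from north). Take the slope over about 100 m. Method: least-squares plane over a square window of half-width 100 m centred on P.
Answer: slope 12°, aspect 211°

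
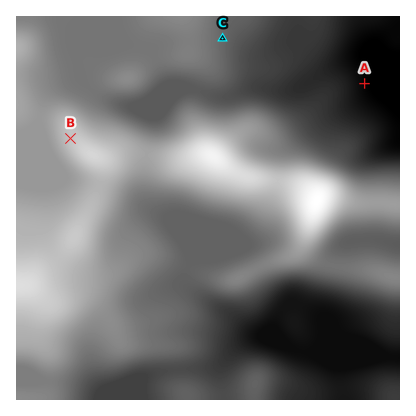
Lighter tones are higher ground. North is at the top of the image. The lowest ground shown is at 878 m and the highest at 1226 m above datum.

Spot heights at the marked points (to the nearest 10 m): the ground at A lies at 880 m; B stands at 1150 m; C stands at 1020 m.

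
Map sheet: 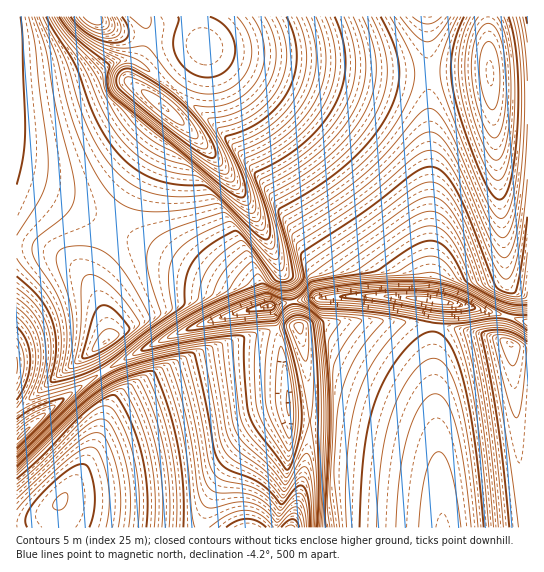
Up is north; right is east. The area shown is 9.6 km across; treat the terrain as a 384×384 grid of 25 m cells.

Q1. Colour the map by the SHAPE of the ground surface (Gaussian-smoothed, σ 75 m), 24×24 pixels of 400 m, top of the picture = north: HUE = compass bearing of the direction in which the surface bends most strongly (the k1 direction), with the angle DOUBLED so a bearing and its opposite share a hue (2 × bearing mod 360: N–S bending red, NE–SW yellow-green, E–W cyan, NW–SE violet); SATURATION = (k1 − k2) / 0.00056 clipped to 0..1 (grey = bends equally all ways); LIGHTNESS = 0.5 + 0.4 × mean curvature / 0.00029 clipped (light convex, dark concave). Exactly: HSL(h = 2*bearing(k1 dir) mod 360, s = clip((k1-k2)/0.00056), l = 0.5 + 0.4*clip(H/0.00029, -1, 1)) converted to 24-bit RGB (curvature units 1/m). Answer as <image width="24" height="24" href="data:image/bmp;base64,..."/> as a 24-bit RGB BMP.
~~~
<image width="24" height="24" href="data:image/bmp;base64,Qk32BgAAAAAAADYAAAAoAAAAGAAAABgAAAABABgAAAAAAMAGAAATCwAAEwsAAAAAAAAAAAAAmIKYjYOHh4iDh4iChoeChIaCg4SCeX+DXHWGbIqIhJV8kZt7KoG79sumGyx3bWGCfX2Afn1/fXyAd3aAa2mBaGWBiYx7rrV+nH6bn4KTkoOFh4iDhoeChYWCg4SCgIGCYnmFaoiGfJB4l5l8ME2I9tChGxqXbmaBfn1/fn1/fXx/d3WAa2iBaWaBjI57r7Z+2IiynX6OooGJj4WDh4eChYWCg4OCgoGCb32DaIaEdox1kZN5Lz138M2SUh25Y2KBfn1/fn5/fXx/dnWAameBameBjpF8sLd/1lWj2Iiwon6BoISBiIaChYSChIKBgoCCe32CaoOBc4d0io13LjJ158mA0yaoWFuBfn1/fn5/fHx/dXSAamaBa2iBkJN8sbh/ADMY1Ux+45O6qIZ/koeAhYOBhIGAg3+Bgn6CdYCAcoJ1hIZ1NS904sxz2Z47UVGAfn1/fn5/fHx/dXOAaWaBbGqAk5Z8sbl/0k2dADMPWcoj7afNroOJhYKAhIB/g36Agn2AgXyBeH55f4B1OCxw4uJ52tQ9VVKAf35/f35/fHx/dHOAaGWAbmyAlpp8srl+sGuY3XOyAEUIBYMB6Z/MzYnHi36Gg31/gnx/gXyAgXuAf3t+Nyhy2eeL2CuLY1yBf35+fn5+fHt/c3J/aGWAb22AmJ18srp+aHZvnnGF5JTJPLYXBDMARsQi4JTlv4LIjXuNgnt/gXt+gHt/PSVy2e+ZUiO/cmyAf319fn5+fHt+c3F/Z2WAcG+Am6B8sbp/aXl0bYJuiZN02JXB4IvFDmQDCDMAU7oezInhwYvdoHu3h3iOTCOE1/SiTyOafXl/f359f35+e3t+cnCAZmSCb3eSlMjCvenibX99b4Z3dpByh5h3rYOE3Y7g0W3cJnIHEjMAJFEArs4lo2rfklD23fDbVQb/jobShobQh47Th5XZf5bgdJPkcJzd48oqgkoAc4GEc4qAdZF5gJd5ipF8hXx7n3mex4XZxobiszrVO2oEJDMANFMAX44AMysAZW0Cd3YEbGICTD4AMyUAMx8AMx0AomsCgeJ0eoSKeY6JepKCfpR8h4R7hHt5hHp5g3l5iHmBnXmsroLUlAf/2fLifT/5aTLXOS7WJk/TMEfXTGPXYnvca4njhqnhpdfdmseUf4eOfpCQf5CIhYh9hHx5hHp4hHl4hHl4g3p4gnt5gVaAxiaPtPCjbCGMgHqef3ypfX6tfIGod32ea26QZGSFd4GGpq59rbZ+goiMgImHhYN9hHx5hHp4hHl4hHl4hHp4g3t4gnl4dCFxmu2QZNlHdkR+foB9foB9foB9fYB+eXp/bW2AZmWBeId6qLB+q7R+gYV7g4F7g316hHp5hHl4hXh4hXl4hXp4hHx5f0JxWNU0n/CefyCAgHp8foF9fYF+foF+fYB/eHqAbGyBZmWBf4l5qrJ+qrN+gIJ9gX58gnt6g3l5hHh4hXh4hXl4hXt5hWRzkx9wovOrziuYgVB9foF+foF/foF/foGAfYGBeHmBa2uCZ2aCg4t7q7R/qLF/gH9+gXx8gnp7g3l7hHh6hXl5hnp5hm90fRxUj+ymdeOJeipqf4J+foKAfoKBfoKBfoKCfYCCd3mCamqDZ2aDh458rbaApq9/gH1/gXt+gnl9g3l9hHl8hXp7h290ex1Hfuamluyygx9hhHh+f4SBf4OCfoODfoODfoKDfYCDdniDaWmEaGeDipB9rreBpKx/gHuAgXqAgnl/g3p/hXp+h2FqgRw8gue5n+7FkR5ah216gYWCgIWDf4WFfoOEfoKEfoGEfH+EdXaEaWiFaWiEjpN+r7iBoqqAf3qBgXqBgnqBhHmBhDxMniE6mOzUl+vMkh5MiWl1g4eDgoaFgYaGf4SGfoOFfoKFfYGFfH6FdHWFaGeGa2mFkZWAsbmCoaeAfnqBgHmCgnmBdVyFxFDesvLmceHEhyA8inF3hoiFhIiGg4eHgYWHf4OGfoKGfoGGfYCGe32Gc3OHZ2WHbGqHlJiCsrmEn6SBfXmBgXWAg2hugF9TD9wz2rEwfTE7iH6ChoiGhomHhYiIg4aIgYSHgIKHfoGGfoCGfYCGen2HcXKIZmSJbmuJmJqDtLmFnqGCgHOBg1pwiT9IpI9MVr9SVaaBcoKPgoWIh4mIh4mIhoiIhIWIgYOHgIGHf4CGfoCGfYCGen6HcHKJZGOKbmyKm52FtbmHnp6Dg16EjDx+rmaNsuLGiNTYV1OnhWuCeol0gIqBhomHhoeIg4SHgoGHgICGf3+Gf4GFfoKGen+Hb3OJYWKLbWyLnZ6HtriJm5eE"/>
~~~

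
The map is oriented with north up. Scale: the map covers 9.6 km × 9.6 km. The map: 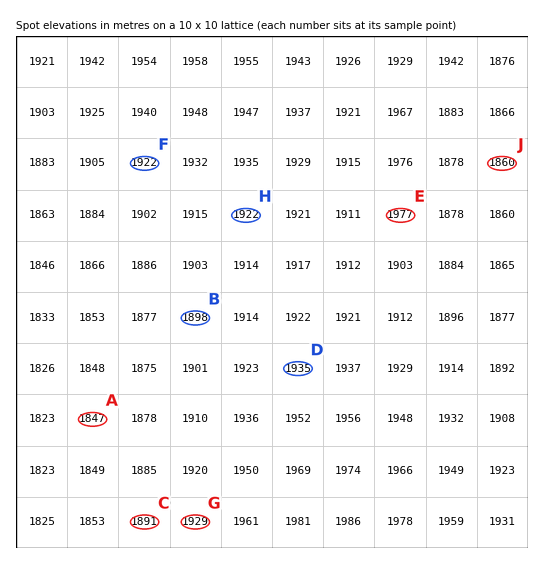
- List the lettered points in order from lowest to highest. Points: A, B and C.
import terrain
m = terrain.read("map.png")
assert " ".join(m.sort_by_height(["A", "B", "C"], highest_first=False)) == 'A C B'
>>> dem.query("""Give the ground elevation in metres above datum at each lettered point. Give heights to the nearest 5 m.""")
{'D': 1935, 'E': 1975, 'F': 1920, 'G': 1930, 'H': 1920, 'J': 1860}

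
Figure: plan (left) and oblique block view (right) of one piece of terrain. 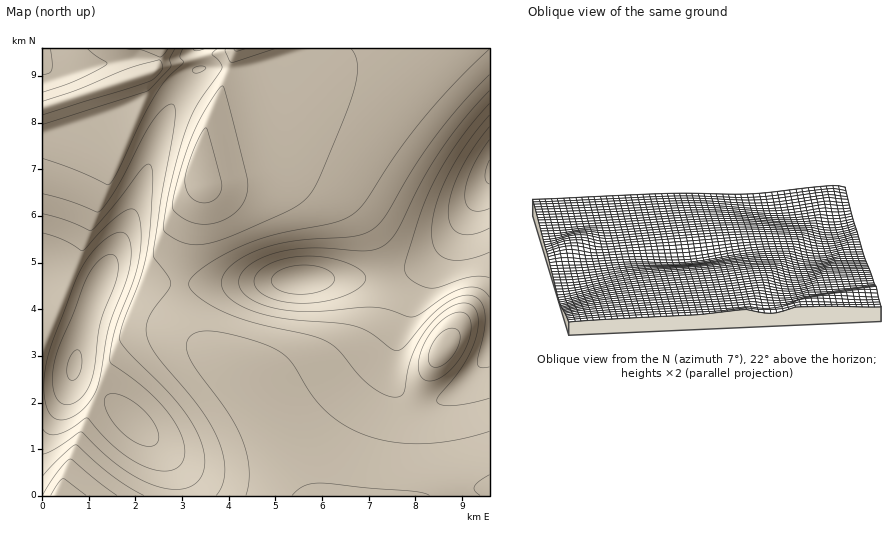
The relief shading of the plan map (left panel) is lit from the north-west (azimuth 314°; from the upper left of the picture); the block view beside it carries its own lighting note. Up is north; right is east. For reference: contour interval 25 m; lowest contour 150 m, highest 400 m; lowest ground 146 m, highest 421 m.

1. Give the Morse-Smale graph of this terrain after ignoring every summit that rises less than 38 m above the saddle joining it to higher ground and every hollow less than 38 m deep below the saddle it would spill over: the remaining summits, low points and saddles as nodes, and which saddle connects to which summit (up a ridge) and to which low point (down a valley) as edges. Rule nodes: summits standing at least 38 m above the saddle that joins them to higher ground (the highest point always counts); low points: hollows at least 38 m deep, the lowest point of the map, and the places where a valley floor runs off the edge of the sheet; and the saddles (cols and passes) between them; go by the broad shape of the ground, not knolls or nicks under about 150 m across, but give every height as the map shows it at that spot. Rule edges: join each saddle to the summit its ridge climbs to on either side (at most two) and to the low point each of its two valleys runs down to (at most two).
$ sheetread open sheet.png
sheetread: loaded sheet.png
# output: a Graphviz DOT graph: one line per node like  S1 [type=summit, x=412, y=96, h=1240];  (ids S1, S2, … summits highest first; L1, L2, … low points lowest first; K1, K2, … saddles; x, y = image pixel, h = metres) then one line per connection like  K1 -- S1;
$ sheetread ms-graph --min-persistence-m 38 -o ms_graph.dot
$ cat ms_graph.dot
graph terrain {
  S1 [type=summit, x=132, y=79, h=421];
  S2 [type=summit, x=202, y=180, h=409];
  S3 [type=summit, x=443, y=351, h=388];
  S4 [type=summit, x=58, y=495, h=388];
  S5 [type=summit, x=334, y=495, h=379];
  L1 [type=low, x=489, y=172, h=146];
  L2 [type=low, x=74, y=366, h=196];
  L3 [type=low, x=302, y=280, h=206];
  L4 [type=low, x=43, y=52, h=348];
  K1 [type=saddle, x=66, y=101, h=414];
  K2 [type=saddle, x=157, y=58, h=399];
  K3 [type=saddle, x=197, y=58, h=340];
  K4 [type=saddle, x=417, y=403, h=329];
  K5 [type=saddle, x=185, y=87, h=329];
  K6 [type=saddle, x=180, y=284, h=326];
  K7 [type=saddle, x=179, y=495, h=309];
  K8 [type=saddle, x=384, y=276, h=255];
  K1 -- S1;
  K1 -- L2;
  K1 -- L4;
  K2 -- S1;
  K2 -- L1;
  K2 -- L4;
  K3 -- S1;
  K3 -- S2;
  K3 -- L1;
  K4 -- S3;
  K4 -- S5;
  K4 -- L1;
  K5 -- S1;
  K5 -- S2;
  K5 -- L1;
  K5 -- L2;
  K6 -- S2;
  K6 -- S5;
  K6 -- L2;
  K6 -- L3;
  K7 -- S4;
  K7 -- S5;
  K7 -- L2;
  K8 -- S2;
  K8 -- S5;
  K8 -- L1;
  K8 -- L3;
}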